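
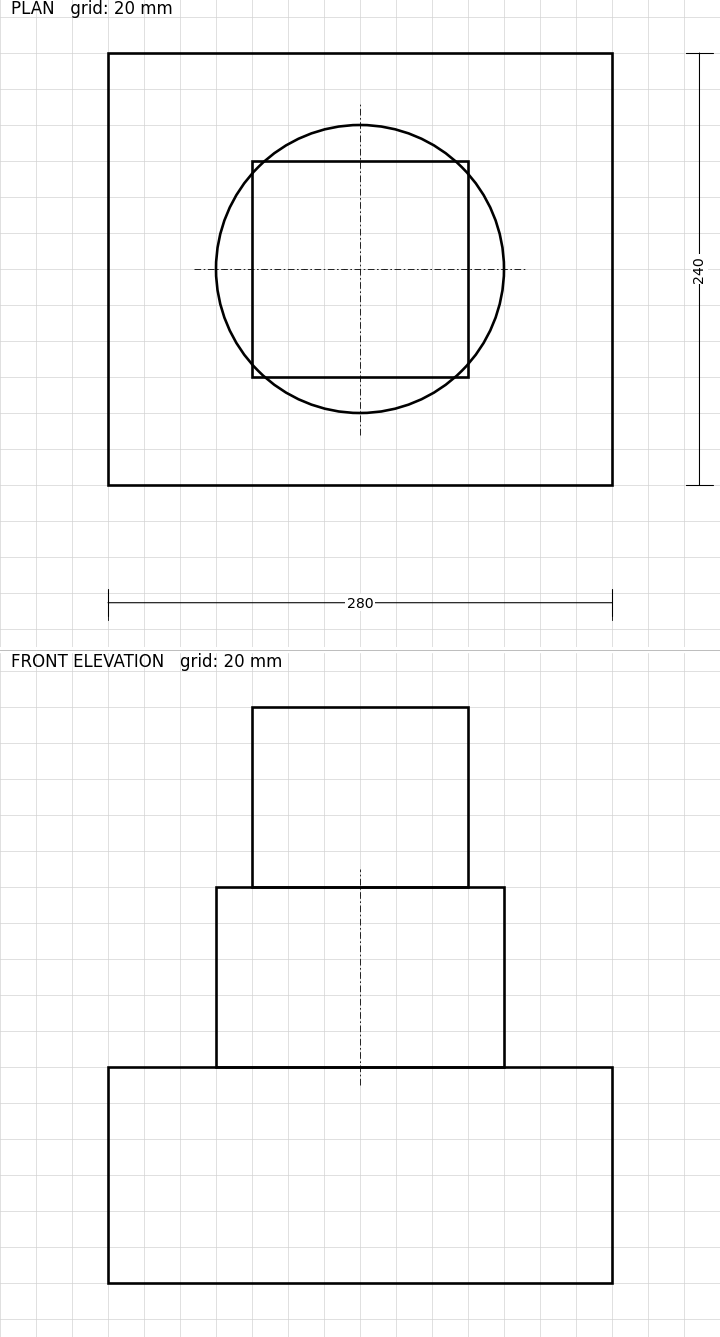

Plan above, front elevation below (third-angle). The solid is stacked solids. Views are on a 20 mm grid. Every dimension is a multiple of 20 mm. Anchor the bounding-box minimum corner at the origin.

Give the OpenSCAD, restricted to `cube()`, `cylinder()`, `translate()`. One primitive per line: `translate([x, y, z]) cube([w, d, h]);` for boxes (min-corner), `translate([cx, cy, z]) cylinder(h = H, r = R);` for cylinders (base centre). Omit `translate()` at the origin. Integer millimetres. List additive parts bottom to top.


cube([280, 240, 120]);
translate([140, 120, 120]) cylinder(h = 100, r = 80);
translate([80, 60, 220]) cube([120, 120, 100]);


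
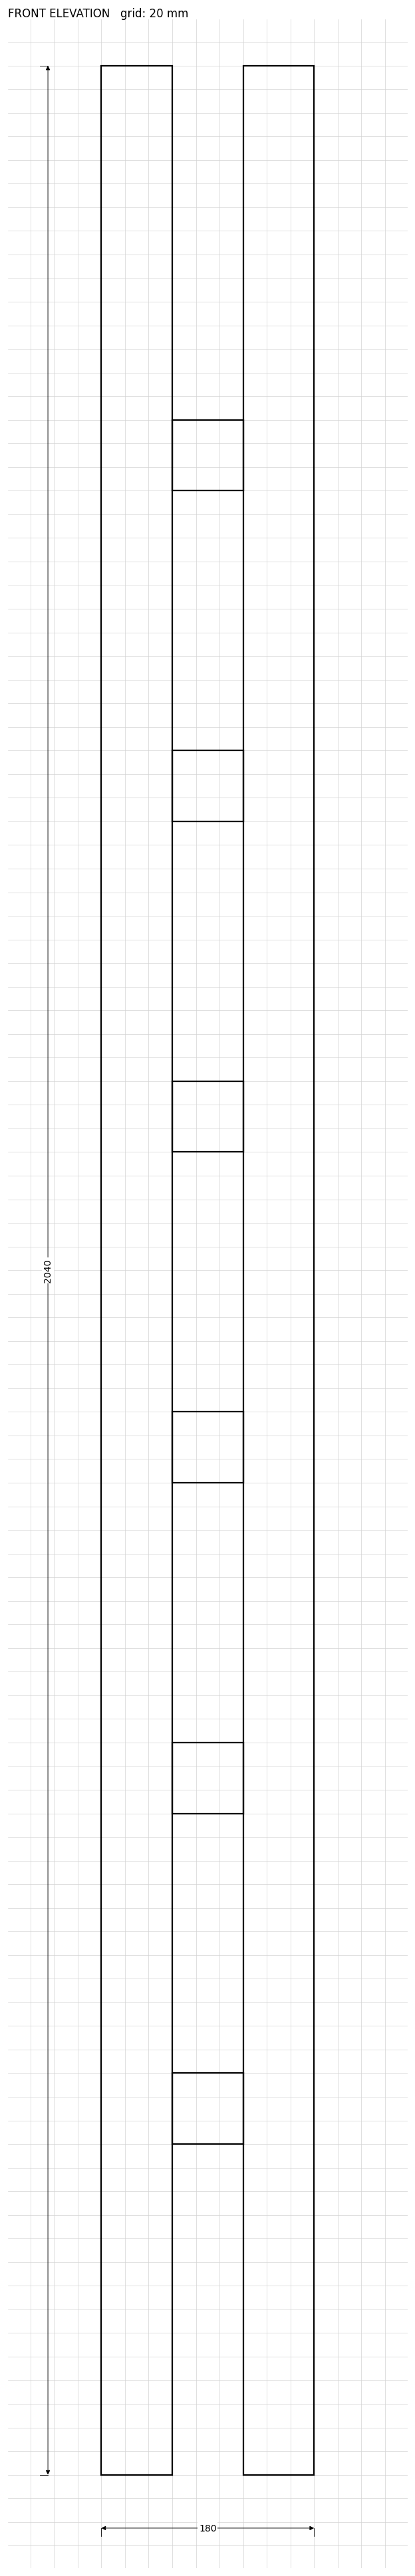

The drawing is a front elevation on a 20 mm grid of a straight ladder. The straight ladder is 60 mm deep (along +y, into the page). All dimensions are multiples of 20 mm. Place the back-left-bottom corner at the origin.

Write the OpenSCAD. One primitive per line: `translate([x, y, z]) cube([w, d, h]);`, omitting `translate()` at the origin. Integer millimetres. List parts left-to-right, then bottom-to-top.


cube([60, 60, 2040]);
translate([60, 0, 280]) cube([60, 60, 60]);
translate([60, 0, 560]) cube([60, 60, 60]);
translate([60, 0, 840]) cube([60, 60, 60]);
translate([60, 0, 1120]) cube([60, 60, 60]);
translate([60, 0, 1400]) cube([60, 60, 60]);
translate([60, 0, 1680]) cube([60, 60, 60]);
translate([120, 0, 0]) cube([60, 60, 2040]);


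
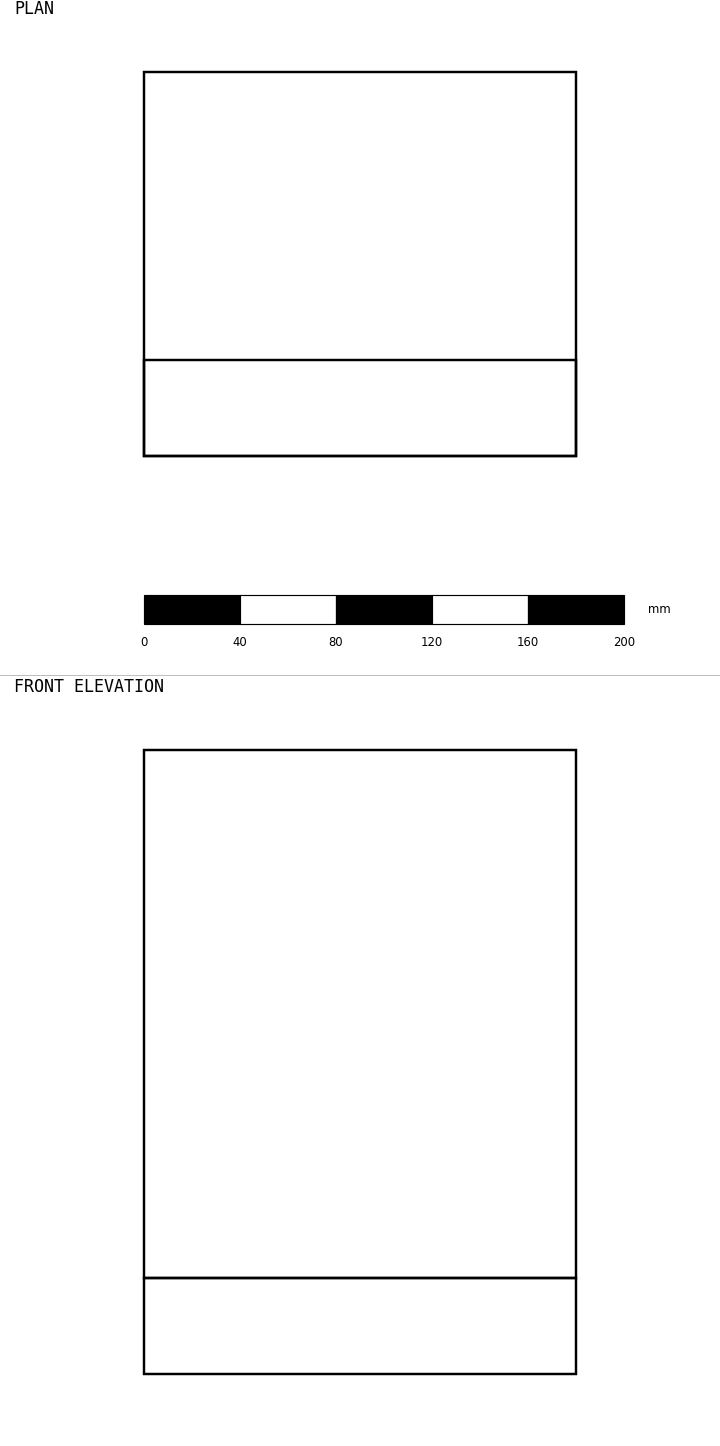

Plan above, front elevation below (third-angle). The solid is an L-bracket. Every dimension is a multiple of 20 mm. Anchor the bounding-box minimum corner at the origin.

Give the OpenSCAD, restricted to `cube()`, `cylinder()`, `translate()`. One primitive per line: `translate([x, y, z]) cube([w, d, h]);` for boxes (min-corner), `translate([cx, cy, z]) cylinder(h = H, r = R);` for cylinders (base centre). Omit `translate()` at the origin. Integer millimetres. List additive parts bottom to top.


cube([180, 160, 40]);
translate([0, 0, 40]) cube([180, 40, 220]);


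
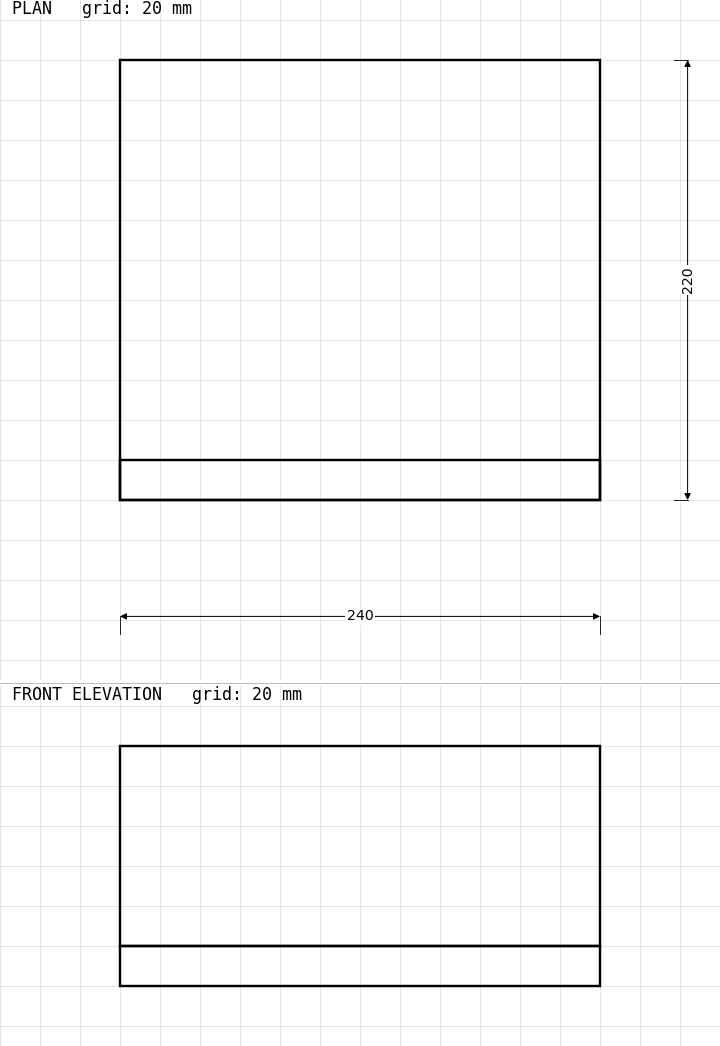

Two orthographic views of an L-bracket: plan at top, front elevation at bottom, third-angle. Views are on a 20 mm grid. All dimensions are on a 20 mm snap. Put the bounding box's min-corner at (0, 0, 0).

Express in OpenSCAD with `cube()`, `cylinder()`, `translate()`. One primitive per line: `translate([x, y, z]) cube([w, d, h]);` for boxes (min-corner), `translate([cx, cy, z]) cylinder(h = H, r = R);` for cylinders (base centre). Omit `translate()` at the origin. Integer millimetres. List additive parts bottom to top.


cube([240, 220, 20]);
translate([0, 0, 20]) cube([240, 20, 100]);


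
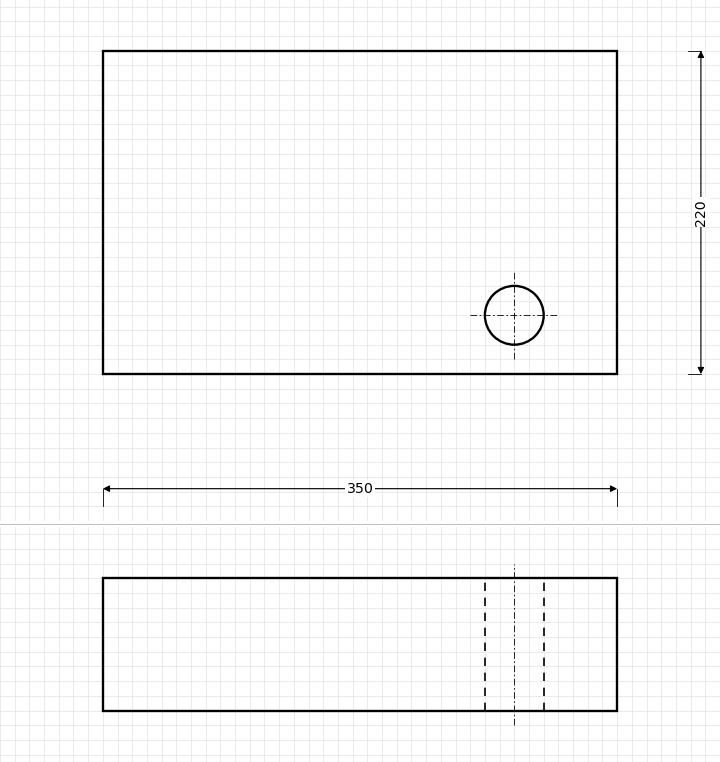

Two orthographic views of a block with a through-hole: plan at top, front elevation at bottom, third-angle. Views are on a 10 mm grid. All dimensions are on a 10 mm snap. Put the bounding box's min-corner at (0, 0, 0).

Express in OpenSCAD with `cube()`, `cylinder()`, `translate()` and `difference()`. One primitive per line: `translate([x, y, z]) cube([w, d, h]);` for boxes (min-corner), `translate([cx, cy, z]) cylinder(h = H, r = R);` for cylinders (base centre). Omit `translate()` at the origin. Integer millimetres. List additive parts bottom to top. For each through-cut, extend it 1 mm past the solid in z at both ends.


difference() {
  cube([350, 220, 90]);
  translate([280, 40, -1]) cylinder(h = 92, r = 20);
}


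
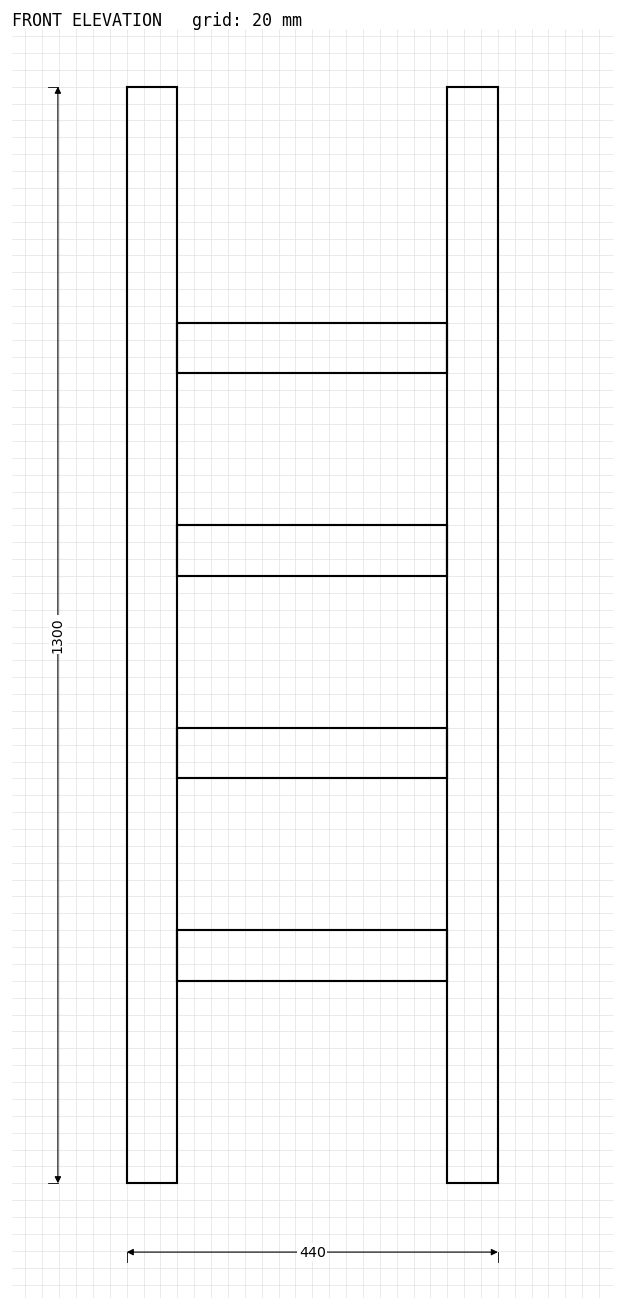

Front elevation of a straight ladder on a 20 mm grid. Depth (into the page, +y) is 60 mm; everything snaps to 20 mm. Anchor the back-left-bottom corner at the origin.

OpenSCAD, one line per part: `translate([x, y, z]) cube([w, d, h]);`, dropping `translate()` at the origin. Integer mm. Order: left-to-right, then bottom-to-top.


cube([60, 60, 1300]);
translate([60, 0, 240]) cube([320, 60, 60]);
translate([60, 0, 480]) cube([320, 60, 60]);
translate([60, 0, 720]) cube([320, 60, 60]);
translate([60, 0, 960]) cube([320, 60, 60]);
translate([380, 0, 0]) cube([60, 60, 1300]);


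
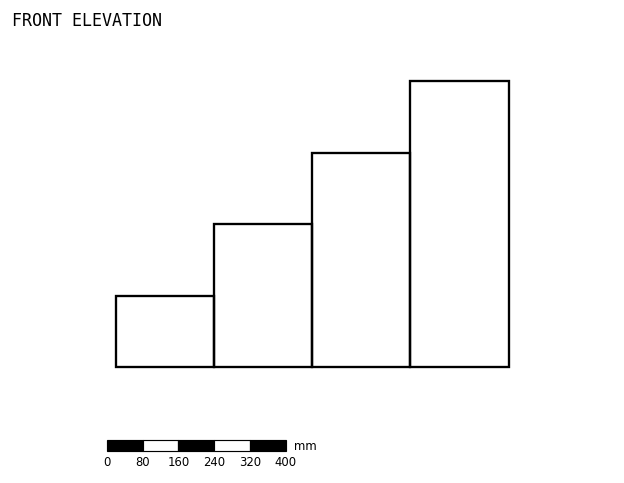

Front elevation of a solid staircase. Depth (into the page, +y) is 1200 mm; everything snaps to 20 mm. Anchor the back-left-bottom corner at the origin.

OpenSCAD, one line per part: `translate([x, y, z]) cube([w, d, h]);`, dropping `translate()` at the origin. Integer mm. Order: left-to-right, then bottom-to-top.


cube([220, 1200, 160]);
translate([220, 0, 0]) cube([220, 1200, 320]);
translate([440, 0, 0]) cube([220, 1200, 480]);
translate([660, 0, 0]) cube([220, 1200, 640]);


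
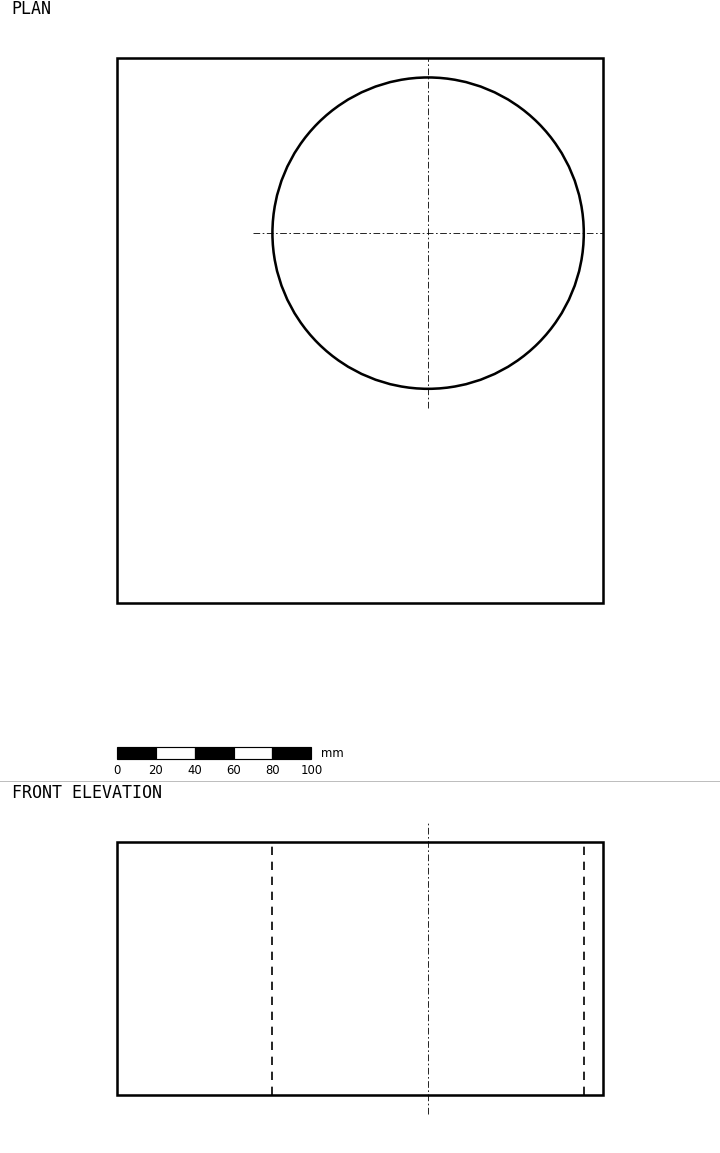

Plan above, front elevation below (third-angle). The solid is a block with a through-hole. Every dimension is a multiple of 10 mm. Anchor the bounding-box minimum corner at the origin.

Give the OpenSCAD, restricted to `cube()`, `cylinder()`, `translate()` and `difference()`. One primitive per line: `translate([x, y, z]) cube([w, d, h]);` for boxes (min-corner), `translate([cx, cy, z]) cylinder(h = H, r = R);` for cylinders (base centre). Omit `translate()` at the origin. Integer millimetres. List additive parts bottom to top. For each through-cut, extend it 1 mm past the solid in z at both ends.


difference() {
  cube([250, 280, 130]);
  translate([160, 190, -1]) cylinder(h = 132, r = 80);
}


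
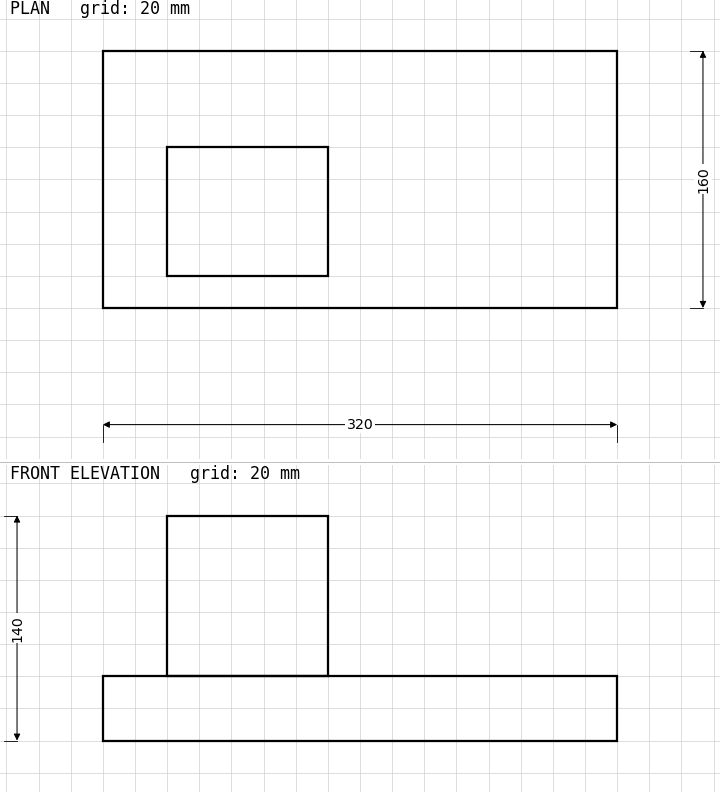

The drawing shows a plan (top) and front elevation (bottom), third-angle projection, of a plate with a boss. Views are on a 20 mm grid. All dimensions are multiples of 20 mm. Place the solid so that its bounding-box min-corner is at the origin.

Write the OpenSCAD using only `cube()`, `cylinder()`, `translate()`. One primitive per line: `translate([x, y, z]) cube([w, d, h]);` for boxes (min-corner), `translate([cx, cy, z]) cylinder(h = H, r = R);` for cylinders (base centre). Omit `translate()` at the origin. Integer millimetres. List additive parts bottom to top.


cube([320, 160, 40]);
translate([40, 20, 40]) cube([100, 80, 100]);


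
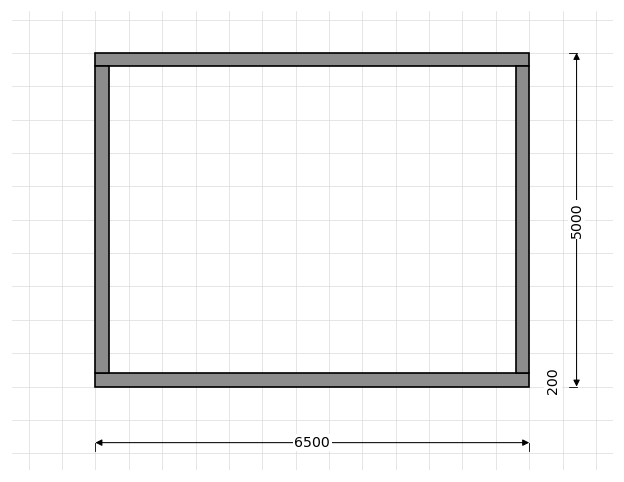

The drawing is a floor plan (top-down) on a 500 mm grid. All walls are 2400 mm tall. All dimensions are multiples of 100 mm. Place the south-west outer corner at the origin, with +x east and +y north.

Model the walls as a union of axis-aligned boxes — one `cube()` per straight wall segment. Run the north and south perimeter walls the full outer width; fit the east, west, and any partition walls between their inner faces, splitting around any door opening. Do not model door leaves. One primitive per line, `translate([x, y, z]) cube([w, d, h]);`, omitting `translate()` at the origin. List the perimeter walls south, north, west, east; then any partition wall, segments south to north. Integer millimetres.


cube([6500, 200, 2400]);
translate([0, 4800, 0]) cube([6500, 200, 2400]);
translate([0, 200, 0]) cube([200, 4600, 2400]);
translate([6300, 200, 0]) cube([200, 4600, 2400]);


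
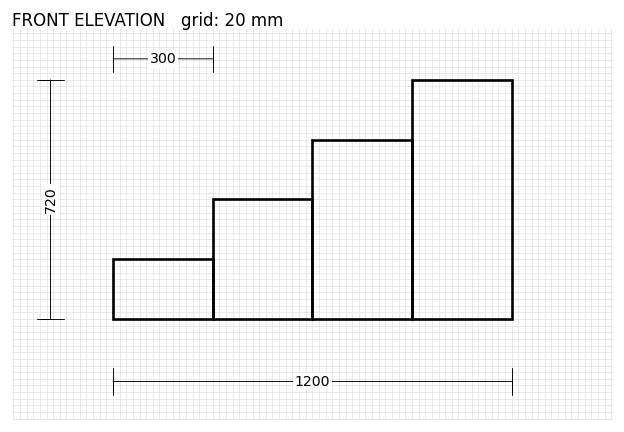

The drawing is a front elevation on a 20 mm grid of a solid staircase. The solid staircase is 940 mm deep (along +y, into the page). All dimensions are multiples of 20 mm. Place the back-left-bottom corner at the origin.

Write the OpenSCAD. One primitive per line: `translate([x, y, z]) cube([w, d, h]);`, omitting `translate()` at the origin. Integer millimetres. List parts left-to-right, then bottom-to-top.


cube([300, 940, 180]);
translate([300, 0, 0]) cube([300, 940, 360]);
translate([600, 0, 0]) cube([300, 940, 540]);
translate([900, 0, 0]) cube([300, 940, 720]);


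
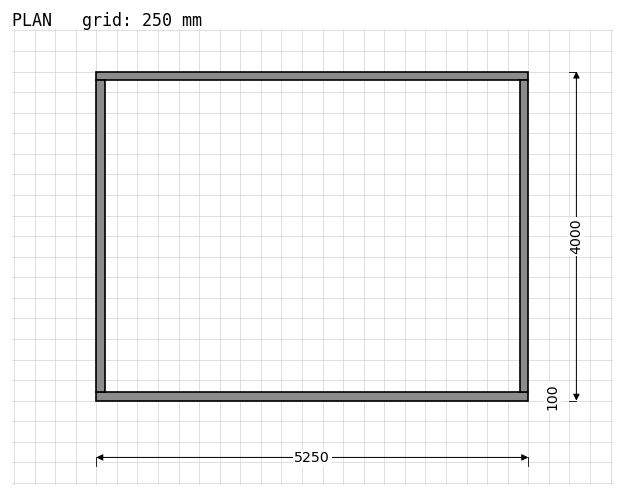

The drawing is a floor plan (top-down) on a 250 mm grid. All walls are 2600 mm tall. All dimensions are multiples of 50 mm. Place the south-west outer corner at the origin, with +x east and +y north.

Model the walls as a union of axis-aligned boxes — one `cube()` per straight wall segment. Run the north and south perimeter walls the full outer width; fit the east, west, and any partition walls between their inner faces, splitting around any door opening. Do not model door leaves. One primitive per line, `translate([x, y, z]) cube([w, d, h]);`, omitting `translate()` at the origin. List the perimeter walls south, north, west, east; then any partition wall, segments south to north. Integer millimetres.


cube([5250, 100, 2600]);
translate([0, 3900, 0]) cube([5250, 100, 2600]);
translate([0, 100, 0]) cube([100, 3800, 2600]);
translate([5150, 100, 0]) cube([100, 3800, 2600]);


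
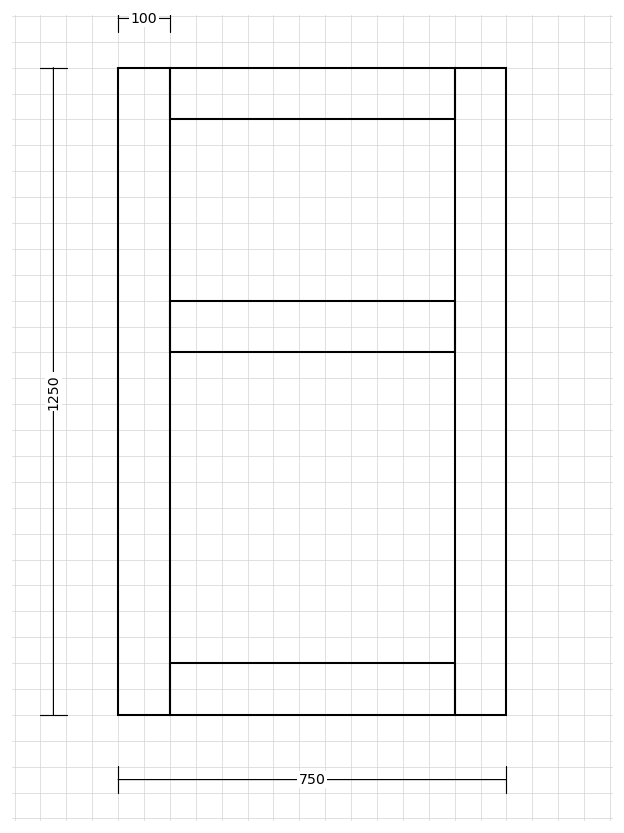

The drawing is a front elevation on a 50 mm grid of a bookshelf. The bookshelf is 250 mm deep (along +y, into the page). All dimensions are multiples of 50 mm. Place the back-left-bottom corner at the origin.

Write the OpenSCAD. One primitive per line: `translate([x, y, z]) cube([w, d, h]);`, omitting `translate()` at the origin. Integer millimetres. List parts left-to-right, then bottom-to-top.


cube([100, 250, 1250]);
translate([100, 0, 0]) cube([550, 250, 100]);
translate([100, 0, 700]) cube([550, 250, 100]);
translate([100, 0, 1150]) cube([550, 250, 100]);
translate([650, 0, 0]) cube([100, 250, 1250]);


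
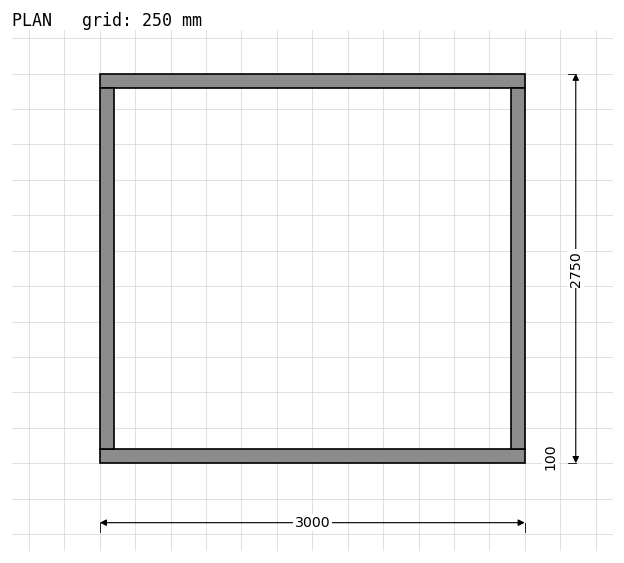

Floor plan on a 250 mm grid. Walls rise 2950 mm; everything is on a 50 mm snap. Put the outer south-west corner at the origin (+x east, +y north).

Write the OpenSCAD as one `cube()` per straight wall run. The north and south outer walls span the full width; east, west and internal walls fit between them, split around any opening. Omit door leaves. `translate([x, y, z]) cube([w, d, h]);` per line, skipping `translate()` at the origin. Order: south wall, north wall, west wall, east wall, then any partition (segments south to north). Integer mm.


cube([3000, 100, 2950]);
translate([0, 2650, 0]) cube([3000, 100, 2950]);
translate([0, 100, 0]) cube([100, 2550, 2950]);
translate([2900, 100, 0]) cube([100, 2550, 2950]);


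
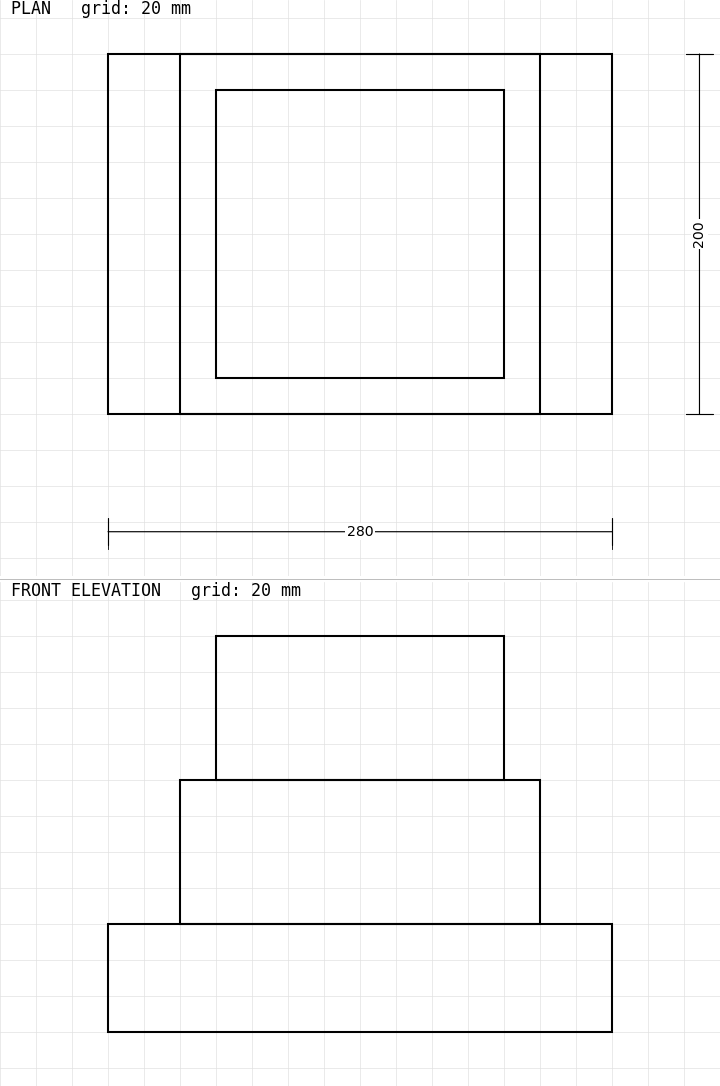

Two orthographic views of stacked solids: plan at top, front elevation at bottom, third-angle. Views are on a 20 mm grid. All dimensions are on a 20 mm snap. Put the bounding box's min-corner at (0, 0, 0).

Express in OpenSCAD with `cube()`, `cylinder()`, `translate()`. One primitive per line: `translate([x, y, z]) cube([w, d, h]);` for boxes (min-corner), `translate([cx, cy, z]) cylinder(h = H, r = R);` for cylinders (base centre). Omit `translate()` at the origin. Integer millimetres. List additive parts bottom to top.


cube([280, 200, 60]);
translate([40, 0, 60]) cube([200, 200, 80]);
translate([60, 20, 140]) cube([160, 160, 80]);


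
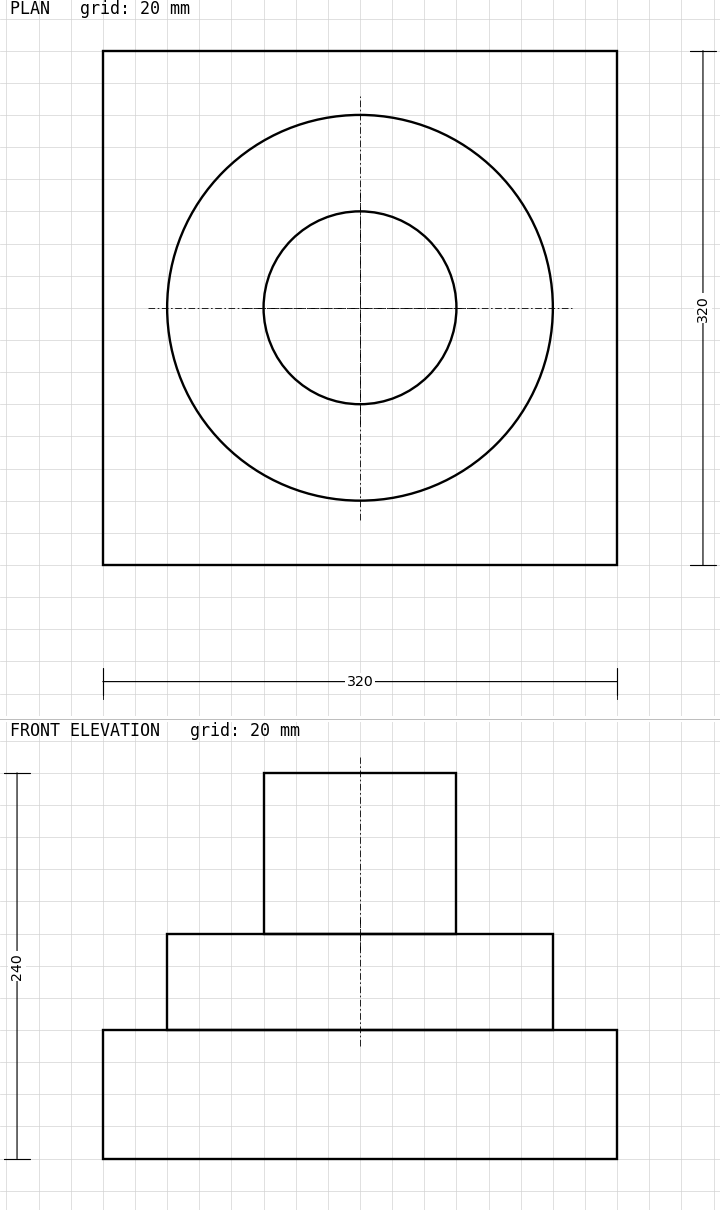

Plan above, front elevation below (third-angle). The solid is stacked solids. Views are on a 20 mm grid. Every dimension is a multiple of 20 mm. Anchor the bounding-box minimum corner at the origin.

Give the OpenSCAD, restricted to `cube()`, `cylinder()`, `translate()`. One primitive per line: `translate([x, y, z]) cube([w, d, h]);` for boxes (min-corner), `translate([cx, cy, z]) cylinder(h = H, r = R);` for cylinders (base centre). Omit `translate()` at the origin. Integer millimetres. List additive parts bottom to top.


cube([320, 320, 80]);
translate([160, 160, 80]) cylinder(h = 60, r = 120);
translate([160, 160, 140]) cylinder(h = 100, r = 60);


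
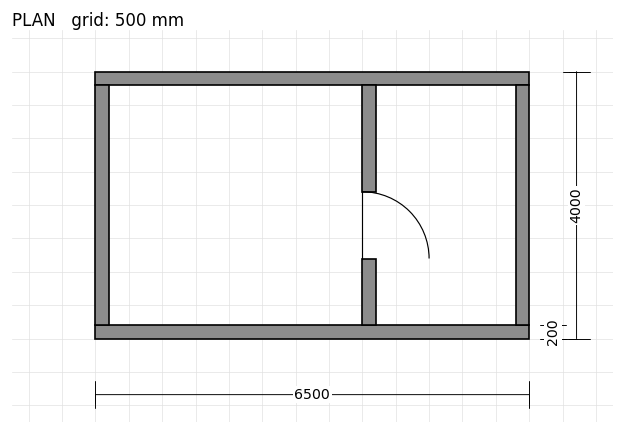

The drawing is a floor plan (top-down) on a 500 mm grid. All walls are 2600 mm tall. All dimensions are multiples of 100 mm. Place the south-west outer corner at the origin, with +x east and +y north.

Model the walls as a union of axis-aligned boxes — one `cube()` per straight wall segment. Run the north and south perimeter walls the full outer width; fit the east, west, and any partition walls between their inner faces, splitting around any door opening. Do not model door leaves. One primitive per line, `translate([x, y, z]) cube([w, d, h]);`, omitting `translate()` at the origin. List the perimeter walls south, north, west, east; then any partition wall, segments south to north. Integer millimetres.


cube([6500, 200, 2600]);
translate([0, 3800, 0]) cube([6500, 200, 2600]);
translate([0, 200, 0]) cube([200, 3600, 2600]);
translate([6300, 200, 0]) cube([200, 3600, 2600]);
translate([4000, 200, 0]) cube([200, 1000, 2600]);
translate([4000, 2200, 0]) cube([200, 1600, 2600]);


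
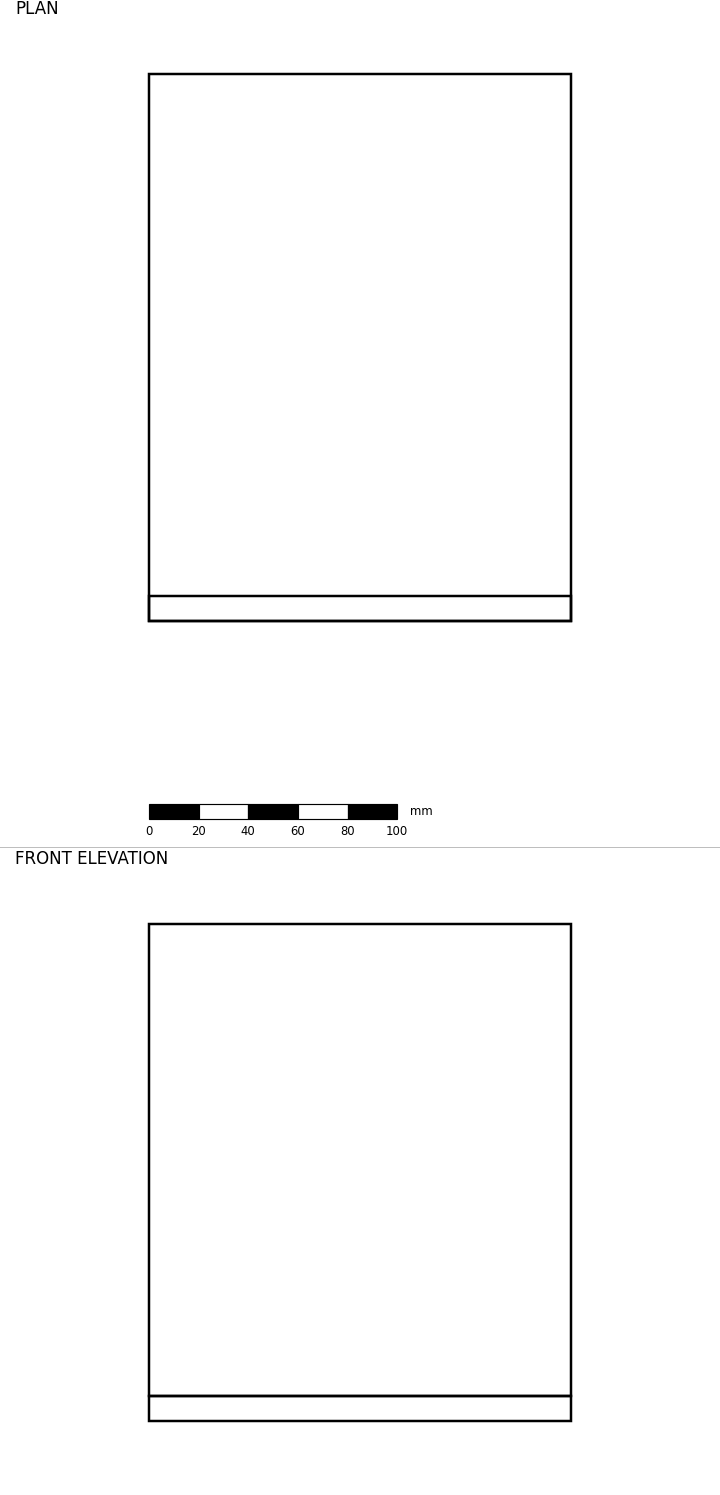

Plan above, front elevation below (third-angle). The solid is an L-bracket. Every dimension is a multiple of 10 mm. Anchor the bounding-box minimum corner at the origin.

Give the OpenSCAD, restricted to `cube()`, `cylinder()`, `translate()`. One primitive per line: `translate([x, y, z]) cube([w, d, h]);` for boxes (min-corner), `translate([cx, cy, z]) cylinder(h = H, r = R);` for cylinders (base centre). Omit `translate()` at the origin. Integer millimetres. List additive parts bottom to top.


cube([170, 220, 10]);
translate([0, 0, 10]) cube([170, 10, 190]);


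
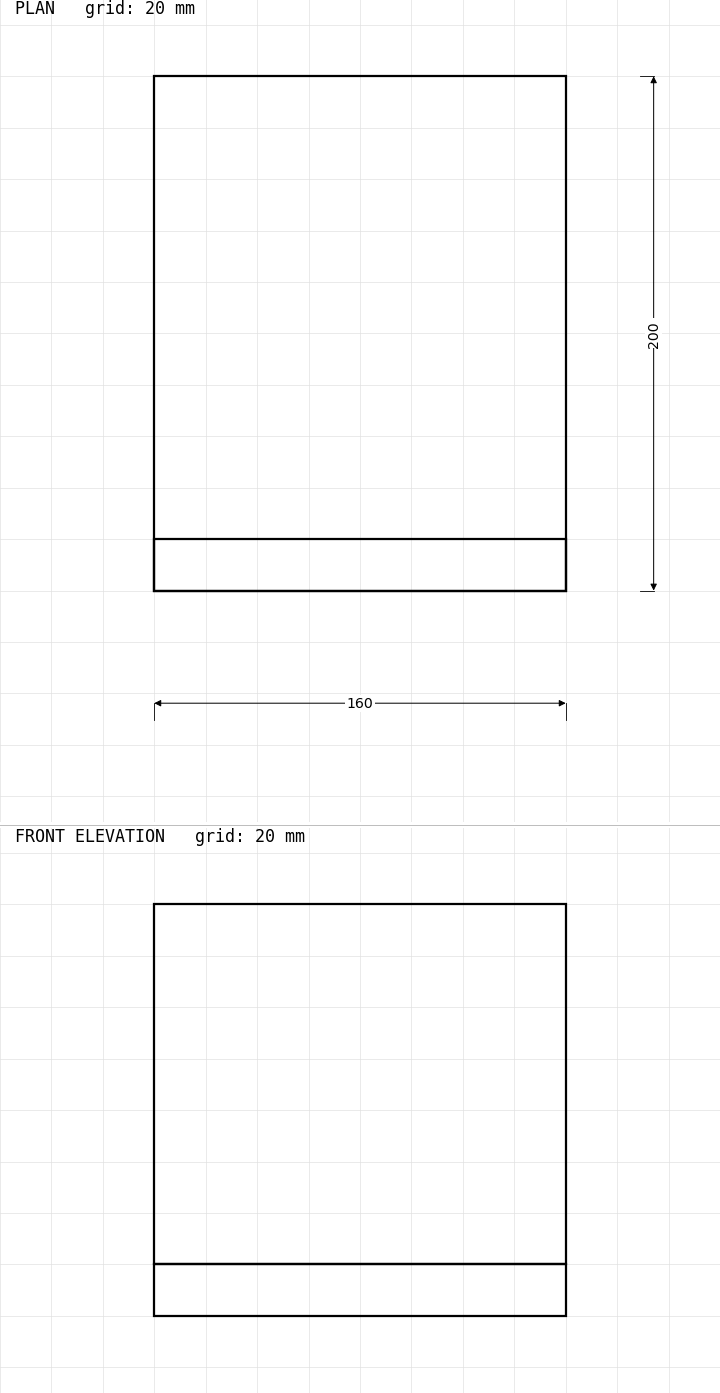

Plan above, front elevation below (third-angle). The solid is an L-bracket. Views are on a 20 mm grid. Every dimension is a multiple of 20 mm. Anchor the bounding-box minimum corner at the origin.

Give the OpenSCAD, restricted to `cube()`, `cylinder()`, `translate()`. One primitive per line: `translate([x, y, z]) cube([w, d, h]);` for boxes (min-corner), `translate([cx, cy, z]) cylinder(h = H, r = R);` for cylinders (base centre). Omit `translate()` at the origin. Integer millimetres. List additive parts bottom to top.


cube([160, 200, 20]);
translate([0, 0, 20]) cube([160, 20, 140]);


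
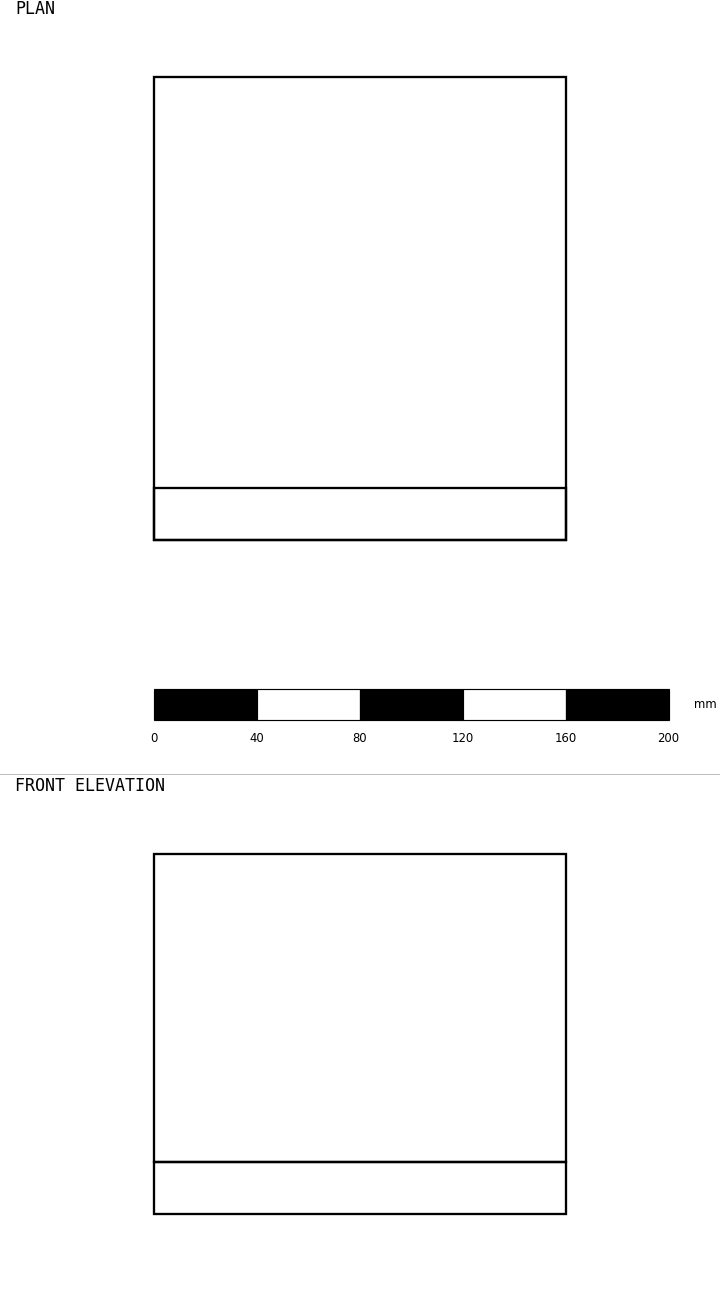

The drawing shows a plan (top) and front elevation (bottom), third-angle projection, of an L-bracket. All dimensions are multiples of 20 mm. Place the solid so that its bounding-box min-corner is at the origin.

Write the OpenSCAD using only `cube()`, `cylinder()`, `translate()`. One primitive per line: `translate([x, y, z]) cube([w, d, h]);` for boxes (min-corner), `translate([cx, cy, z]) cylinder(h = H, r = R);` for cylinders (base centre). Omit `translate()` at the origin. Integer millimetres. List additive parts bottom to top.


cube([160, 180, 20]);
translate([0, 0, 20]) cube([160, 20, 120]);


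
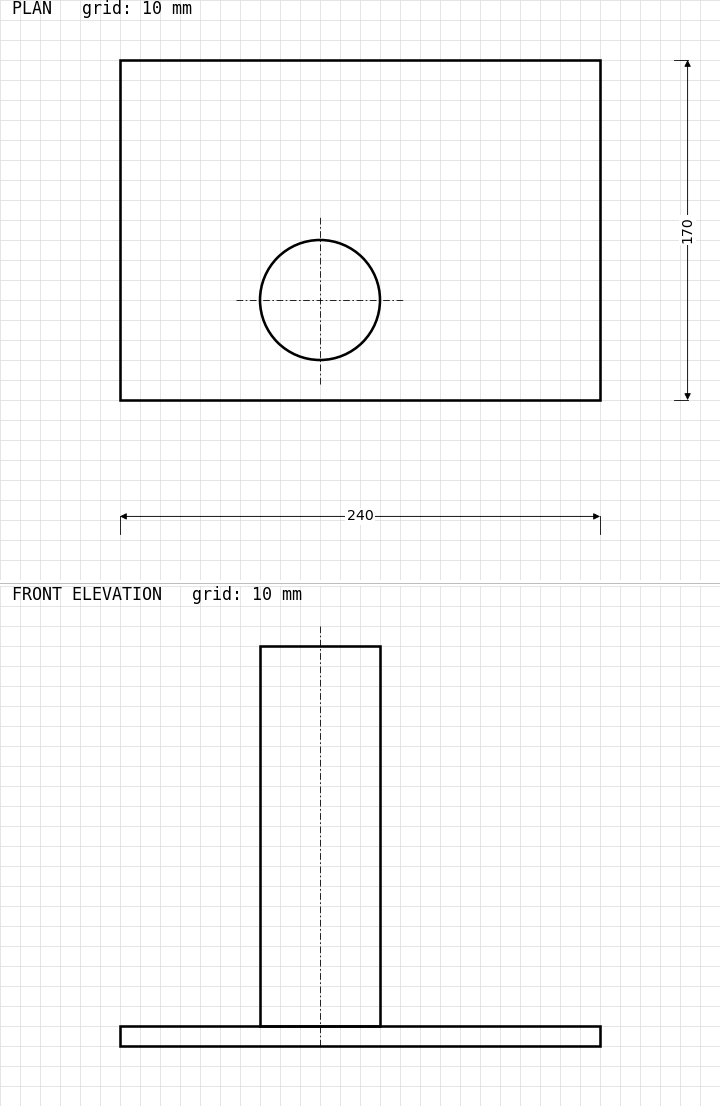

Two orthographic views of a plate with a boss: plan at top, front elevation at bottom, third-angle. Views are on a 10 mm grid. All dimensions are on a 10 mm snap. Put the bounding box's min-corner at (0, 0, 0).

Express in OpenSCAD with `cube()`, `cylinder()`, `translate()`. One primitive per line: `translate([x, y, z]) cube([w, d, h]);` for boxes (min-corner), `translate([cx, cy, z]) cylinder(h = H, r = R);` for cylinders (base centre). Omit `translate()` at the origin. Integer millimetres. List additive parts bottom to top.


cube([240, 170, 10]);
translate([100, 50, 10]) cylinder(h = 190, r = 30);


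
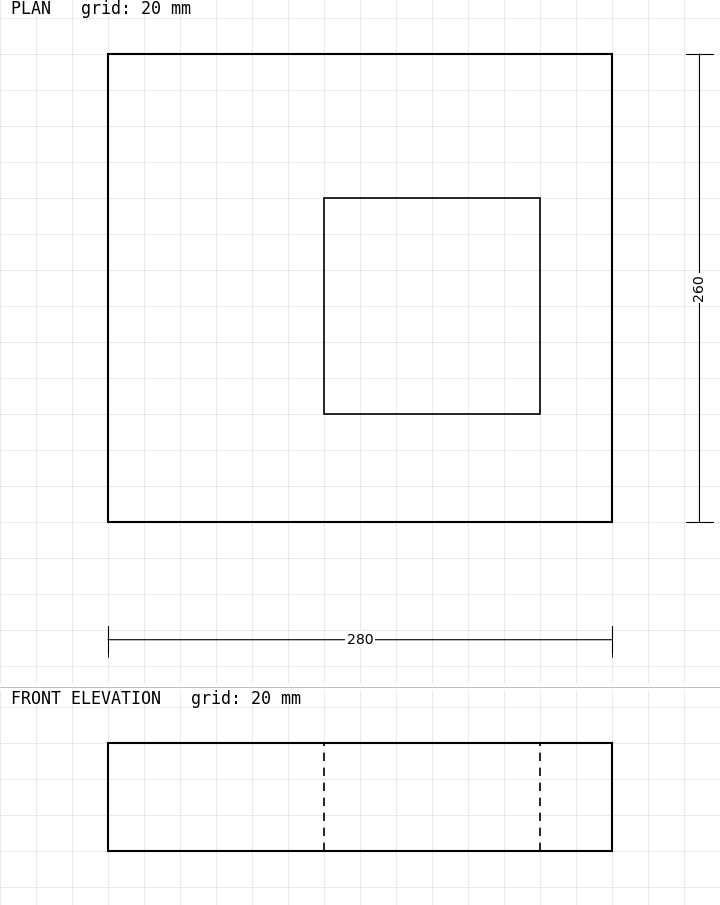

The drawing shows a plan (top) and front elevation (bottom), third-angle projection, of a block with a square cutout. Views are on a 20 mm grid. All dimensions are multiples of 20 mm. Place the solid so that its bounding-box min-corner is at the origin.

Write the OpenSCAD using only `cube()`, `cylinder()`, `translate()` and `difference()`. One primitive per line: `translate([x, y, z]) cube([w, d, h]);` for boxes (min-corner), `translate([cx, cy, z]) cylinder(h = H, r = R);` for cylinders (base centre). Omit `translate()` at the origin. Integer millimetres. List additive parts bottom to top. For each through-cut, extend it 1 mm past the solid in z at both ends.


difference() {
  cube([280, 260, 60]);
  translate([120, 60, -1]) cube([120, 120, 62]);
}


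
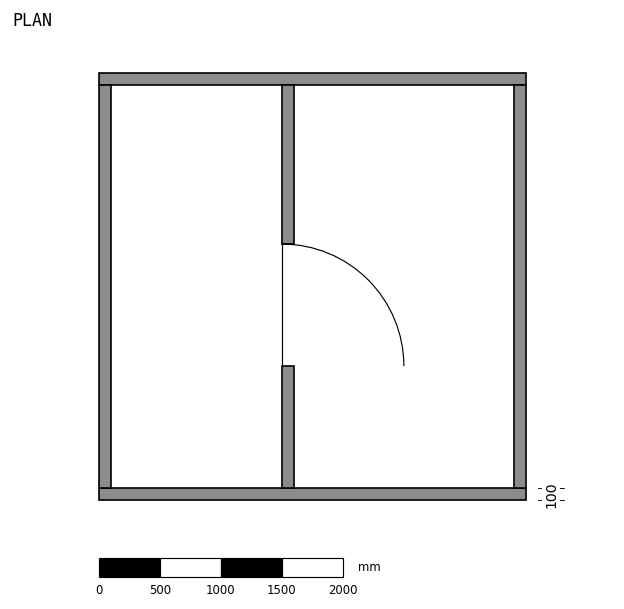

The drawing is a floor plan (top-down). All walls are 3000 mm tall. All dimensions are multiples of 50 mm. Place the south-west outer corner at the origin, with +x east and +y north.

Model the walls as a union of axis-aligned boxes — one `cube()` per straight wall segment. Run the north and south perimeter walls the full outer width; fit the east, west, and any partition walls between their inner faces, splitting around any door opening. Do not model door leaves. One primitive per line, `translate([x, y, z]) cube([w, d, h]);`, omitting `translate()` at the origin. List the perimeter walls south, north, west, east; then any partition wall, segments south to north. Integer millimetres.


cube([3500, 100, 3000]);
translate([0, 3400, 0]) cube([3500, 100, 3000]);
translate([0, 100, 0]) cube([100, 3300, 3000]);
translate([3400, 100, 0]) cube([100, 3300, 3000]);
translate([1500, 100, 0]) cube([100, 1000, 3000]);
translate([1500, 2100, 0]) cube([100, 1300, 3000]);


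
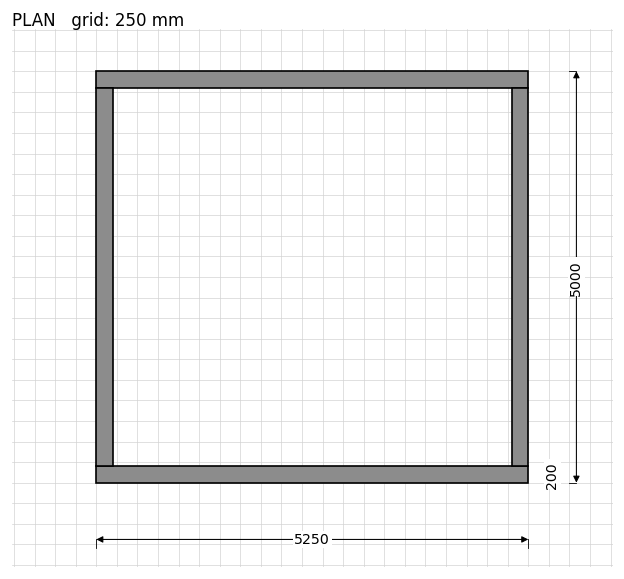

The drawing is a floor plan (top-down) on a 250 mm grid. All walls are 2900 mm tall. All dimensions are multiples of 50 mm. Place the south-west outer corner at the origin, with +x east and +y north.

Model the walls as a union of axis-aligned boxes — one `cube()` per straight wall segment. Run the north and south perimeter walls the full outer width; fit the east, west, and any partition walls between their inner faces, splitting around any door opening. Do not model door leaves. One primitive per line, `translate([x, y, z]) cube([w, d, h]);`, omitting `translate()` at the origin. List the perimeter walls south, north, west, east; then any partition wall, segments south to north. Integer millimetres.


cube([5250, 200, 2900]);
translate([0, 4800, 0]) cube([5250, 200, 2900]);
translate([0, 200, 0]) cube([200, 4600, 2900]);
translate([5050, 200, 0]) cube([200, 4600, 2900]);


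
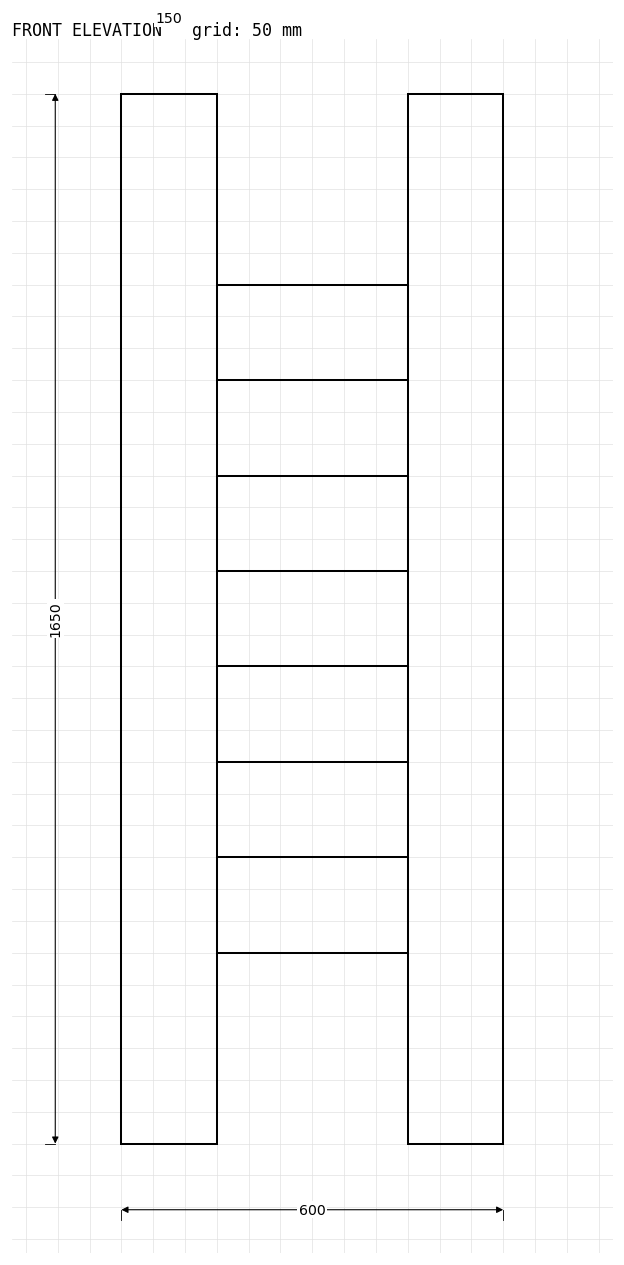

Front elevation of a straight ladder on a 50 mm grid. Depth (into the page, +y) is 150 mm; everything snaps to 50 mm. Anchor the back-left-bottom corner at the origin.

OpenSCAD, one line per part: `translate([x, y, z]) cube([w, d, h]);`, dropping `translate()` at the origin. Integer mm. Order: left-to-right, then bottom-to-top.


cube([150, 150, 1650]);
translate([150, 0, 300]) cube([300, 150, 150]);
translate([150, 0, 600]) cube([300, 150, 150]);
translate([150, 0, 900]) cube([300, 150, 150]);
translate([150, 0, 1200]) cube([300, 150, 150]);
translate([450, 0, 0]) cube([150, 150, 1650]);


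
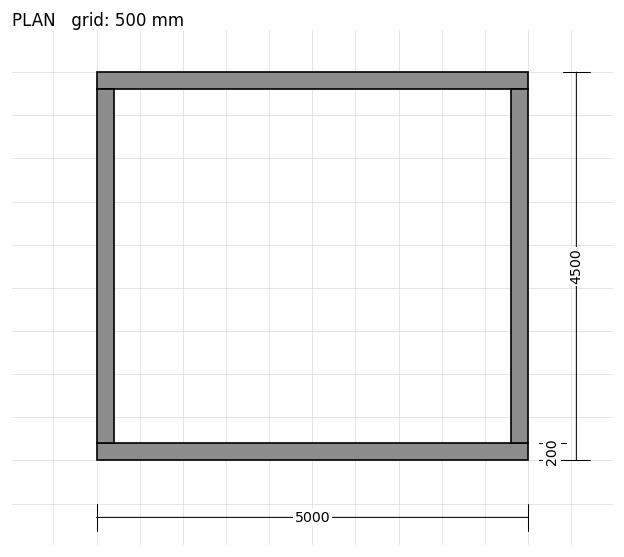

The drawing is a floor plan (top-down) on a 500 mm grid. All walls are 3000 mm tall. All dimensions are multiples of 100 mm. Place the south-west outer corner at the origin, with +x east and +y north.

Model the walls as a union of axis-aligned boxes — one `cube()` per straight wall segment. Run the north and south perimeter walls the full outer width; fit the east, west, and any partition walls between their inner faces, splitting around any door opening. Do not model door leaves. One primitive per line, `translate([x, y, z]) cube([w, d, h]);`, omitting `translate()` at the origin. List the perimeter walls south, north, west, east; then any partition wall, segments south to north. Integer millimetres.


cube([5000, 200, 3000]);
translate([0, 4300, 0]) cube([5000, 200, 3000]);
translate([0, 200, 0]) cube([200, 4100, 3000]);
translate([4800, 200, 0]) cube([200, 4100, 3000]);


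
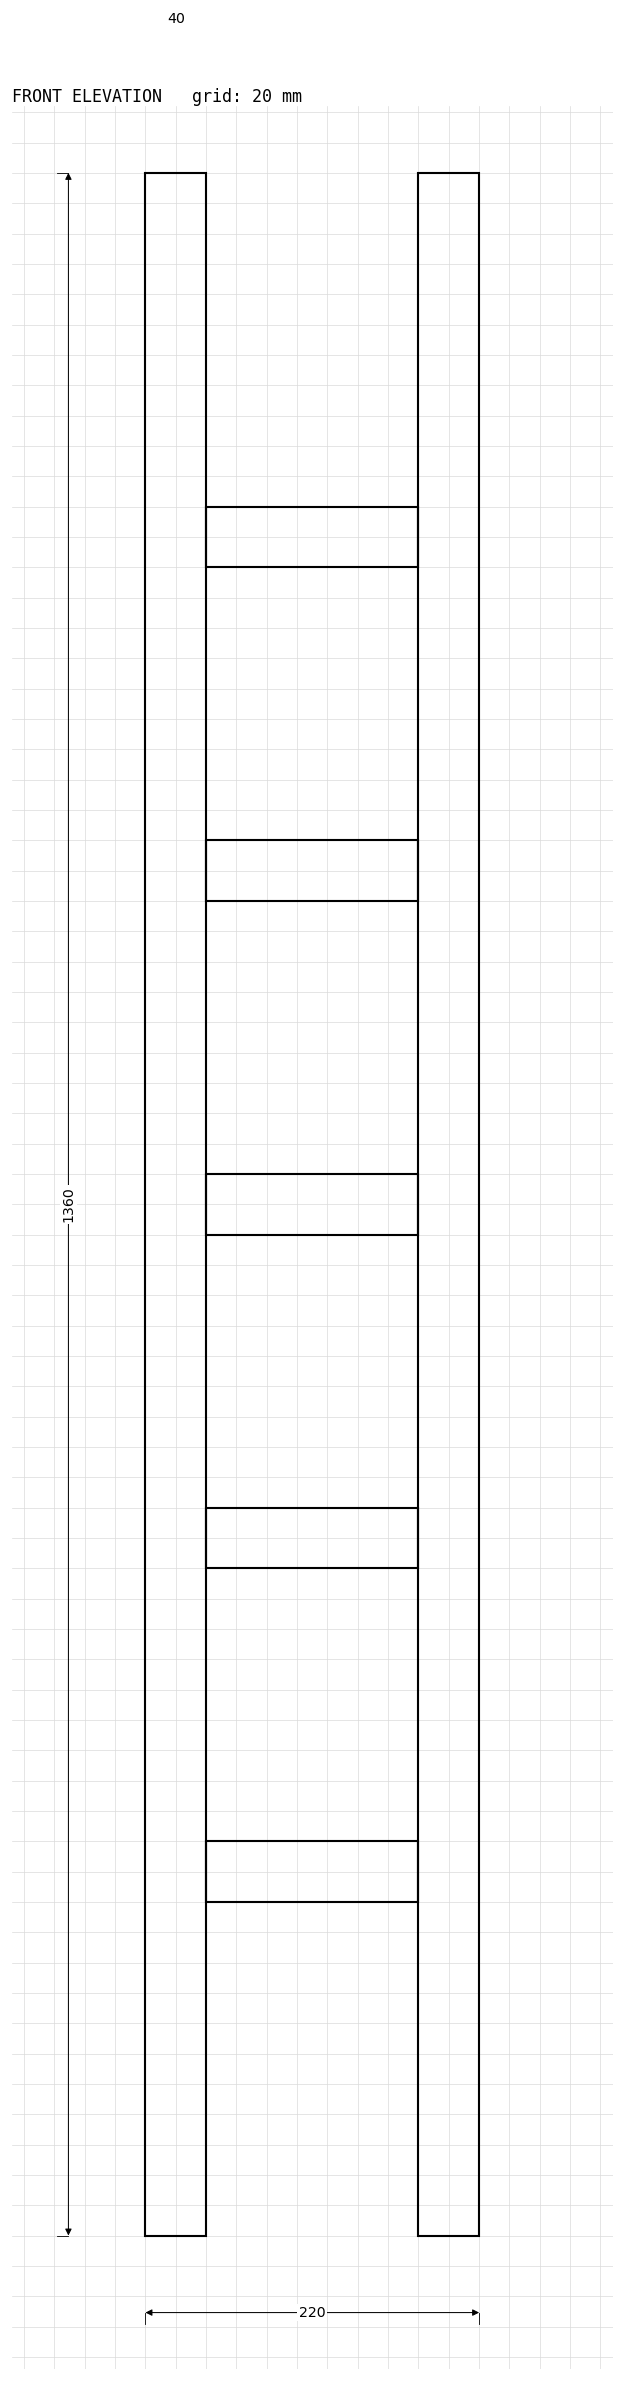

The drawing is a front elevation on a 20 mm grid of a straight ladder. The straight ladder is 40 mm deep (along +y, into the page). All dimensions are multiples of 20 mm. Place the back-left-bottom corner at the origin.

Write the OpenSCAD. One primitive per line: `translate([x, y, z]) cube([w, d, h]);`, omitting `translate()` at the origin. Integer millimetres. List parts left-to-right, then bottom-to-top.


cube([40, 40, 1360]);
translate([40, 0, 220]) cube([140, 40, 40]);
translate([40, 0, 440]) cube([140, 40, 40]);
translate([40, 0, 660]) cube([140, 40, 40]);
translate([40, 0, 880]) cube([140, 40, 40]);
translate([40, 0, 1100]) cube([140, 40, 40]);
translate([180, 0, 0]) cube([40, 40, 1360]);


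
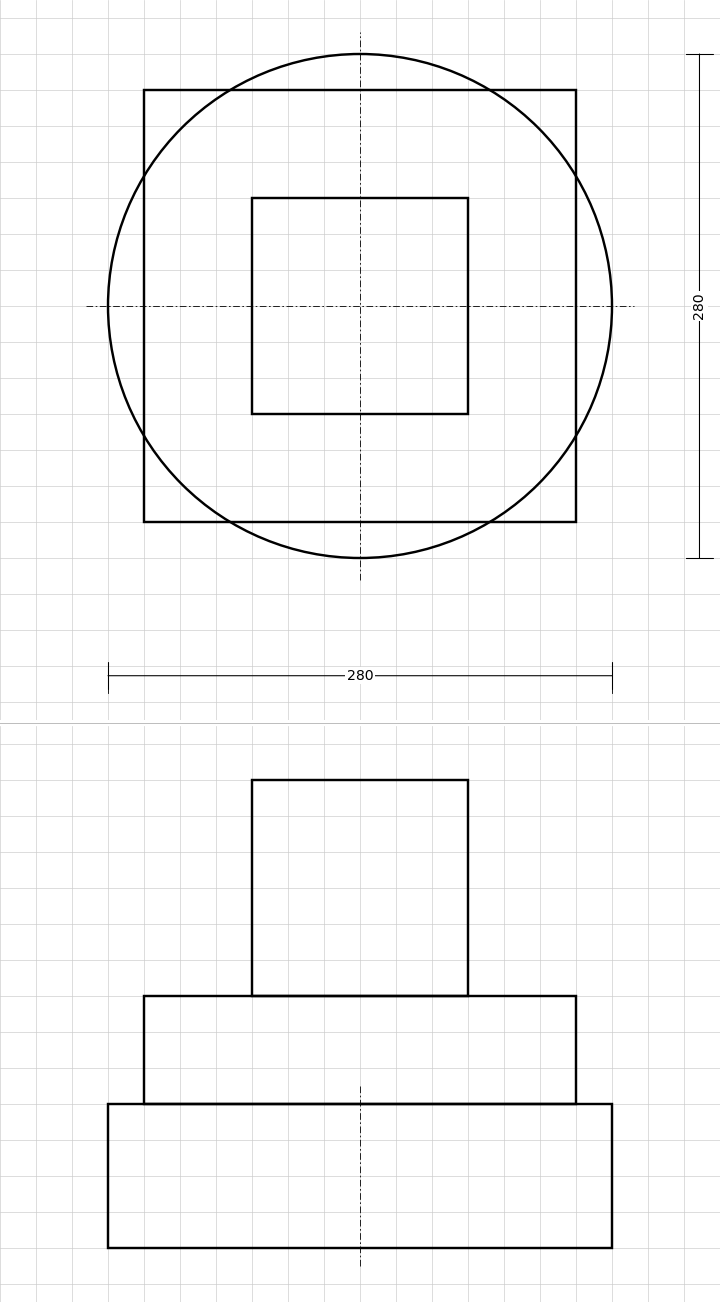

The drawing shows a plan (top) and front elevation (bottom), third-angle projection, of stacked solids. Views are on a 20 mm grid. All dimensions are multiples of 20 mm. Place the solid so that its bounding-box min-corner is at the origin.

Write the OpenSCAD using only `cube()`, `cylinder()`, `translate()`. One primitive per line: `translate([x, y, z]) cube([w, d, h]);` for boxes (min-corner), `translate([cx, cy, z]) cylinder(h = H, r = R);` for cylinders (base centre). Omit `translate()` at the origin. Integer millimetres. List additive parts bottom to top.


translate([140, 140, 0]) cylinder(h = 80, r = 140);
translate([20, 20, 80]) cube([240, 240, 60]);
translate([80, 80, 140]) cube([120, 120, 120]);


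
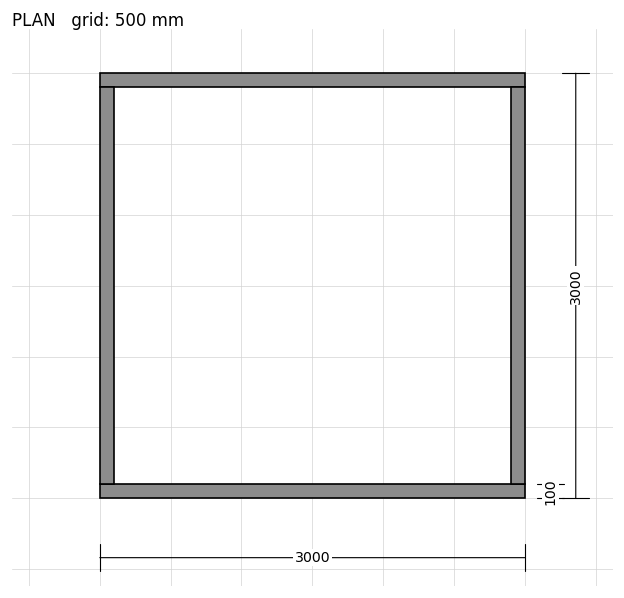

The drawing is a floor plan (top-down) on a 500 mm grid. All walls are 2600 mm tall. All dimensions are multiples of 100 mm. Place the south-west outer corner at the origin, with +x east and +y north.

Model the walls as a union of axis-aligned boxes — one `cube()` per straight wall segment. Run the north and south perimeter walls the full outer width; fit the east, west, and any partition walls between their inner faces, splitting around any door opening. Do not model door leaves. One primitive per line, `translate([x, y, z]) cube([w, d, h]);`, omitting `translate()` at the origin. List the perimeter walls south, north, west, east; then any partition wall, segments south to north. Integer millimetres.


cube([3000, 100, 2600]);
translate([0, 2900, 0]) cube([3000, 100, 2600]);
translate([0, 100, 0]) cube([100, 2800, 2600]);
translate([2900, 100, 0]) cube([100, 2800, 2600]);


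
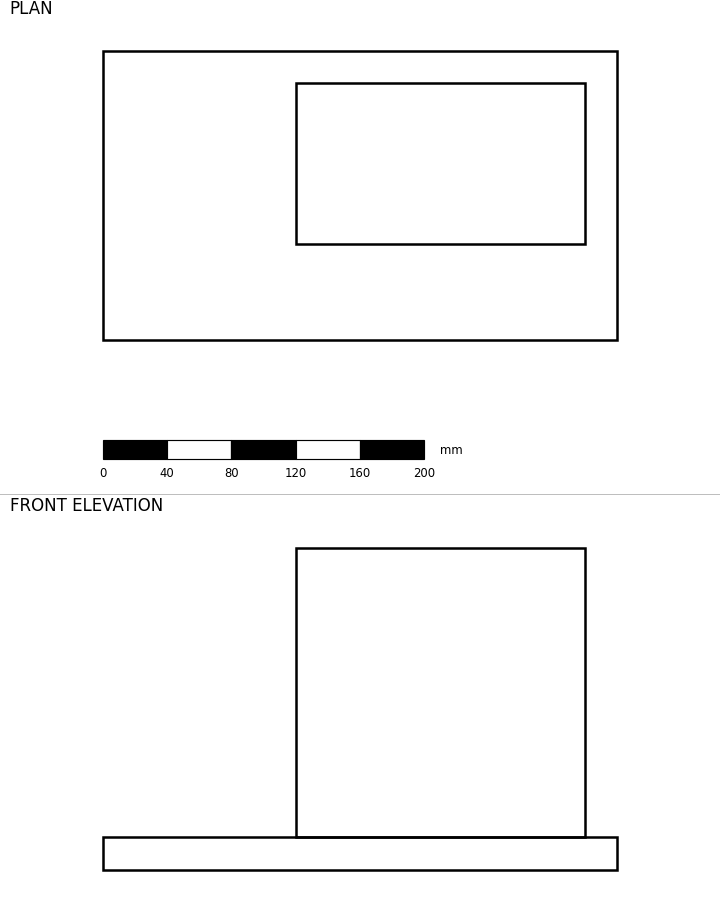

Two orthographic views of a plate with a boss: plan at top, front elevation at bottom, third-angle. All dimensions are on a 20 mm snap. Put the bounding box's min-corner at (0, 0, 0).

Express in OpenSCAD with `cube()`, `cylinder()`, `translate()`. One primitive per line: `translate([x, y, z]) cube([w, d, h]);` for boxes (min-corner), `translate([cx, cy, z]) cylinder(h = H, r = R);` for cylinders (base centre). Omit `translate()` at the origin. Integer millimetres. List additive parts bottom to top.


cube([320, 180, 20]);
translate([120, 60, 20]) cube([180, 100, 180]);


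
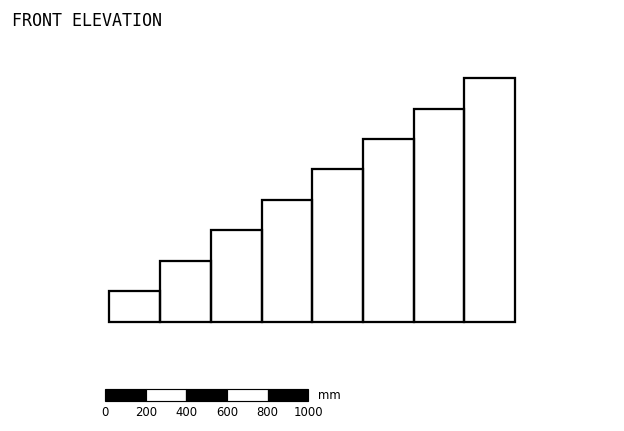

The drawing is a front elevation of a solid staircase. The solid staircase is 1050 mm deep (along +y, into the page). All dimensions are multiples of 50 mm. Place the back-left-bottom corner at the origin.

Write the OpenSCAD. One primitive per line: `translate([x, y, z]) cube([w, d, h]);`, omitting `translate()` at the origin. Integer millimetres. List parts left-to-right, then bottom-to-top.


cube([250, 1050, 150]);
translate([250, 0, 0]) cube([250, 1050, 300]);
translate([500, 0, 0]) cube([250, 1050, 450]);
translate([750, 0, 0]) cube([250, 1050, 600]);
translate([1000, 0, 0]) cube([250, 1050, 750]);
translate([1250, 0, 0]) cube([250, 1050, 900]);
translate([1500, 0, 0]) cube([250, 1050, 1050]);
translate([1750, 0, 0]) cube([250, 1050, 1200]);


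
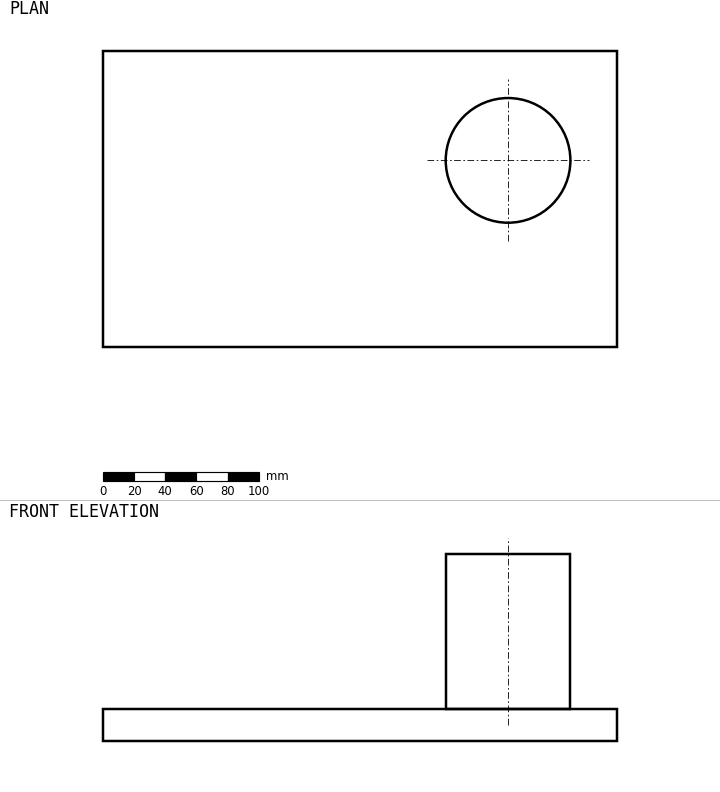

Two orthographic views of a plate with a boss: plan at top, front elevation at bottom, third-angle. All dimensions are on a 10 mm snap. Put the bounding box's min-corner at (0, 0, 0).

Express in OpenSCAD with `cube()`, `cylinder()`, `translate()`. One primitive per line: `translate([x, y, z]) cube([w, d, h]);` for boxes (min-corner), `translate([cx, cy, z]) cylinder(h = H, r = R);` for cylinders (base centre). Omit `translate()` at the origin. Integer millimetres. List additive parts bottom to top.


cube([330, 190, 20]);
translate([260, 120, 20]) cylinder(h = 100, r = 40);


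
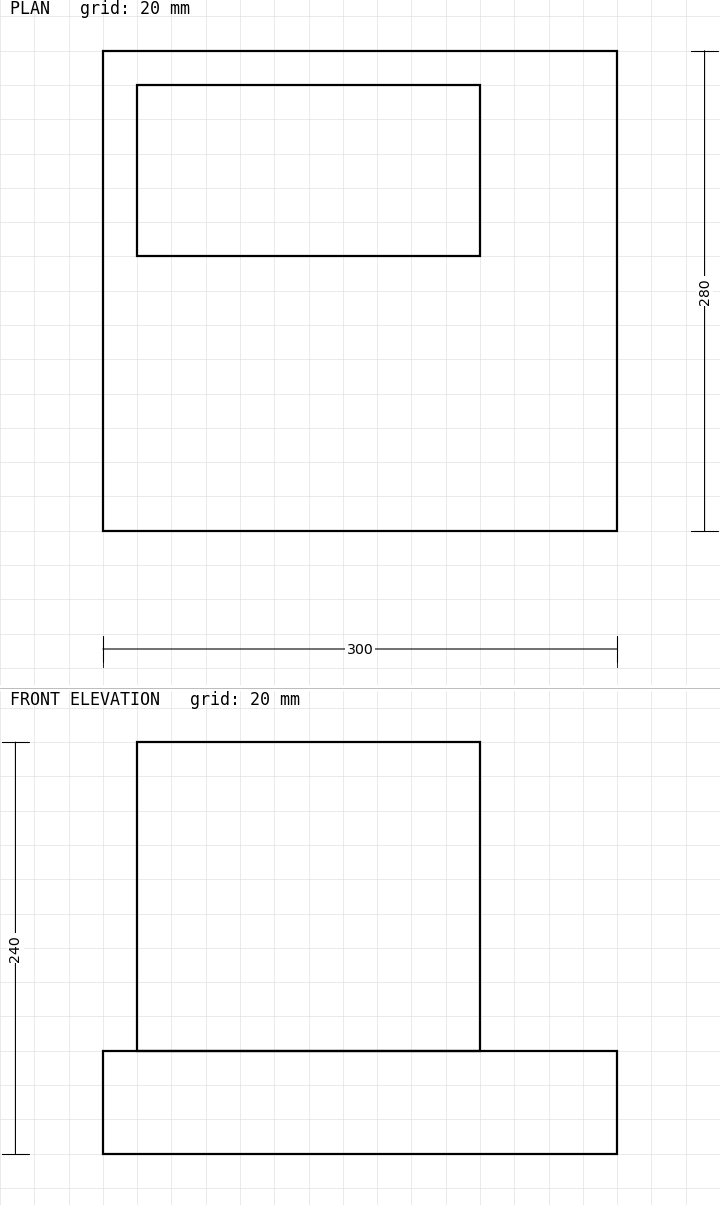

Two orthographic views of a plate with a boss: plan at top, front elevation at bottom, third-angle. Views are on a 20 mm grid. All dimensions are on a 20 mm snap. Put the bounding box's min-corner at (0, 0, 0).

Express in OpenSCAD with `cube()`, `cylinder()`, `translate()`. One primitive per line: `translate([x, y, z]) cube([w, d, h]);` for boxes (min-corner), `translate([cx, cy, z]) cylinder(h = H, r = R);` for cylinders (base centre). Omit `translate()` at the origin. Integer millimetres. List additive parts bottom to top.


cube([300, 280, 60]);
translate([20, 160, 60]) cube([200, 100, 180]);


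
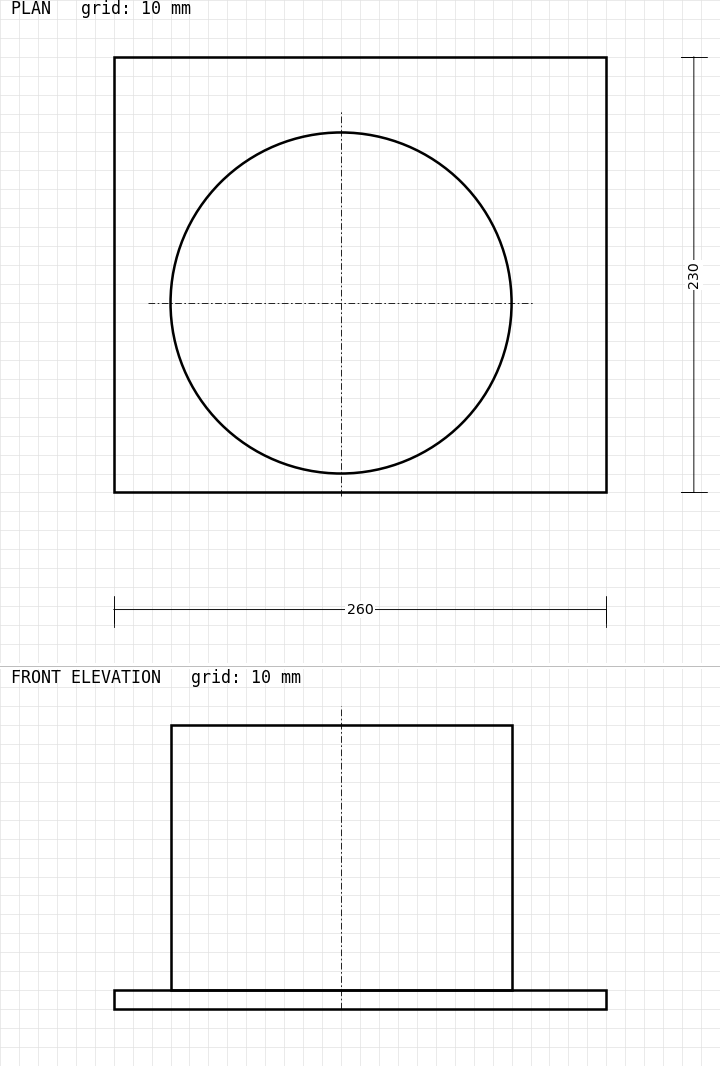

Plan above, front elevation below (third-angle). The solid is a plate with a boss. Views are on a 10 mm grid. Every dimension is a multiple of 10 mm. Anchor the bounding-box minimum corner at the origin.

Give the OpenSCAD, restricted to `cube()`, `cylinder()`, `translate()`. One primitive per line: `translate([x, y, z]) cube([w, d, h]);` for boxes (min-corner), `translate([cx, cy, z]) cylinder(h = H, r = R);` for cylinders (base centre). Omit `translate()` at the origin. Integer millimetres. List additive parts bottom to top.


cube([260, 230, 10]);
translate([120, 100, 10]) cylinder(h = 140, r = 90);
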